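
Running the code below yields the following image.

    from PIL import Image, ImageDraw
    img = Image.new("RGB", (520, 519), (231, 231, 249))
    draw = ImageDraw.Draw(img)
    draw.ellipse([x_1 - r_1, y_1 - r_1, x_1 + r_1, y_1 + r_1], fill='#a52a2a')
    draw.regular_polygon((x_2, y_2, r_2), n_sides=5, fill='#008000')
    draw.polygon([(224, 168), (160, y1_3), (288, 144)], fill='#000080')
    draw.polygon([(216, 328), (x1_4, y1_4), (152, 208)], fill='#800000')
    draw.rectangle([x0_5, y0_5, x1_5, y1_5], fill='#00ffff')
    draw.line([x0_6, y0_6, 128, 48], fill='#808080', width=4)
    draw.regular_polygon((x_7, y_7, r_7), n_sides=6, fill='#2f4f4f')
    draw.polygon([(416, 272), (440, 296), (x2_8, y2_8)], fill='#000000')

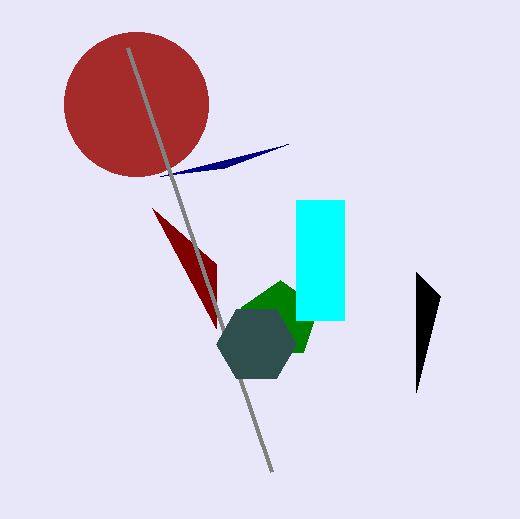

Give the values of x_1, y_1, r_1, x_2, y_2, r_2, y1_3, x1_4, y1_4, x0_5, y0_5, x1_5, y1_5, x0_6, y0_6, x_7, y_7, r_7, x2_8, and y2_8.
x_1 = 136, y_1 = 104, r_1 = 72, x_2 = 280, y_2 = 320, r_2 = 40, y1_3 = 176, x1_4 = 216, y1_4 = 264, x0_5 = 296, y0_5 = 200, x1_5 = 344, y1_5 = 320, x0_6 = 272, y0_6 = 472, x_7 = 256, y_7 = 344, r_7 = 40, x2_8 = 416, y2_8 = 392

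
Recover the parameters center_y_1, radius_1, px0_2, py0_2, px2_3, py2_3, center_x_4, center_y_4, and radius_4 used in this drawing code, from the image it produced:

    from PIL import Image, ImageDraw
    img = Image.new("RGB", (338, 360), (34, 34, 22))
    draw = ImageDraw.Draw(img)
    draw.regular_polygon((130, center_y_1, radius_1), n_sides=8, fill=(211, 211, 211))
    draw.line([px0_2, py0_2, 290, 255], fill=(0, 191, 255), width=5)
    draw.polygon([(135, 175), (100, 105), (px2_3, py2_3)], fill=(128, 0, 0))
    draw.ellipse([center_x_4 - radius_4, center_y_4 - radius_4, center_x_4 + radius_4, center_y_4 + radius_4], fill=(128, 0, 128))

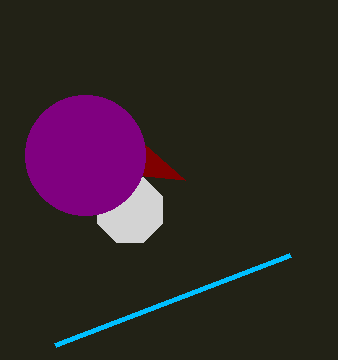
center_y_1 = 210; radius_1 = 35; px0_2 = 55; py0_2 = 345; px2_3 = 185; py2_3 = 180; center_x_4 = 85; center_y_4 = 155; radius_4 = 60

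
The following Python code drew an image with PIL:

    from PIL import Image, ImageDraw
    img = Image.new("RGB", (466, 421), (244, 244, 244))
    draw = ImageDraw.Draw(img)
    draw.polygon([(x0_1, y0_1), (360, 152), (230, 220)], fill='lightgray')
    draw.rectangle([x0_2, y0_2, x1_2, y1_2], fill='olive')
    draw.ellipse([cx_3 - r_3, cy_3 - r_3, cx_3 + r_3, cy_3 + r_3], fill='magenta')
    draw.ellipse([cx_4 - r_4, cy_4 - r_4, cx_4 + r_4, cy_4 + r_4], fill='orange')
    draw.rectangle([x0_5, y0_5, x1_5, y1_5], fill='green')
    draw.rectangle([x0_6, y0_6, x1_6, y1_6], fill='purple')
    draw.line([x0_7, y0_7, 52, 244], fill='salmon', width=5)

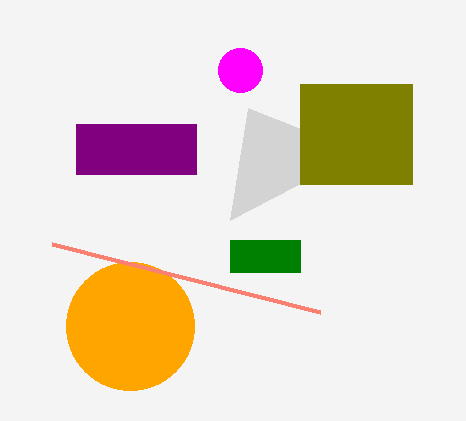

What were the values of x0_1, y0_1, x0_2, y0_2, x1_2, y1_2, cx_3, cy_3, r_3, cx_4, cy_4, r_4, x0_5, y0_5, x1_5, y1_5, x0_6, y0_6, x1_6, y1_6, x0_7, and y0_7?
x0_1 = 248; y0_1 = 108; x0_2 = 300; y0_2 = 84; x1_2 = 412; y1_2 = 184; cx_3 = 240; cy_3 = 70; r_3 = 22; cx_4 = 130; cy_4 = 326; r_4 = 64; x0_5 = 230; y0_5 = 240; x1_5 = 300; y1_5 = 272; x0_6 = 76; y0_6 = 124; x1_6 = 196; y1_6 = 174; x0_7 = 320; y0_7 = 312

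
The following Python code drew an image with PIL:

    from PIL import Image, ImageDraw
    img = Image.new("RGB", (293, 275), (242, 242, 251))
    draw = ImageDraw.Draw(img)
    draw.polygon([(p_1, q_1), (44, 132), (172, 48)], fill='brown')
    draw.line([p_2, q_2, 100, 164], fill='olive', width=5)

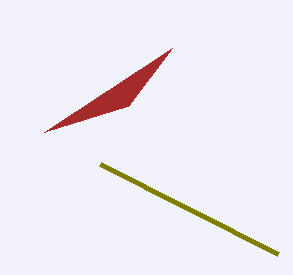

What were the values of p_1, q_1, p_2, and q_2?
p_1 = 128
q_1 = 106
p_2 = 278
q_2 = 254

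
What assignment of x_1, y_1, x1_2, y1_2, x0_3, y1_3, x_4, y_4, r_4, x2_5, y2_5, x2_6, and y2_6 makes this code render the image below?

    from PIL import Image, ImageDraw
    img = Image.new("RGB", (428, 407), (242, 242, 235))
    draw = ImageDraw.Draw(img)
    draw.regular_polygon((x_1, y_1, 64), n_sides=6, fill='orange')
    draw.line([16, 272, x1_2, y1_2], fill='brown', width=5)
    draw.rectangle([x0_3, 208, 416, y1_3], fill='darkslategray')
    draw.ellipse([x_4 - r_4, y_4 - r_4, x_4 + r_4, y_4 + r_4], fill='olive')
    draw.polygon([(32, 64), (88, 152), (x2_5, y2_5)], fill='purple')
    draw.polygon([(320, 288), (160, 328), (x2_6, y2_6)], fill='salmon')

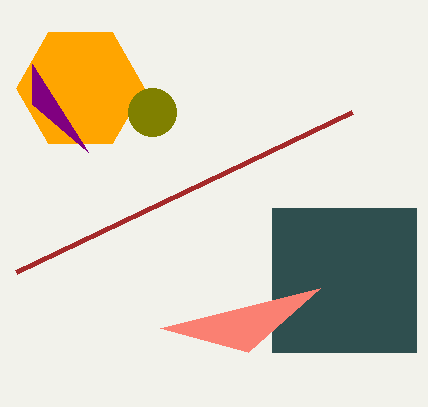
x_1 = 80
y_1 = 88
x1_2 = 352
y1_2 = 112
x0_3 = 272
y1_3 = 352
x_4 = 152
y_4 = 112
r_4 = 24
x2_5 = 32
y2_5 = 104
x2_6 = 248
y2_6 = 352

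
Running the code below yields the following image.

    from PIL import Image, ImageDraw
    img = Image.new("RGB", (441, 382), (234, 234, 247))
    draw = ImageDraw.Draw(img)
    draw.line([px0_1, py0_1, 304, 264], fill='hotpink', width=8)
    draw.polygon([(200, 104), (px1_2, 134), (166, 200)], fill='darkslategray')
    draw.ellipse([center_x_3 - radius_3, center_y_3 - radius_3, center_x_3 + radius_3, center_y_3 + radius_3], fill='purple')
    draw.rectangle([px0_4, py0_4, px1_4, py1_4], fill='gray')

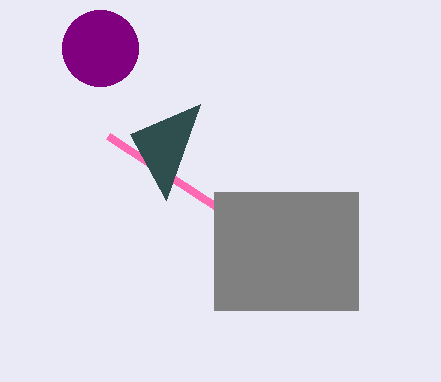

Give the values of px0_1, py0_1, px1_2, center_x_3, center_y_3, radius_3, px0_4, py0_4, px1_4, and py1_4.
px0_1 = 108, py0_1 = 136, px1_2 = 130, center_x_3 = 100, center_y_3 = 48, radius_3 = 38, px0_4 = 214, py0_4 = 192, px1_4 = 358, py1_4 = 310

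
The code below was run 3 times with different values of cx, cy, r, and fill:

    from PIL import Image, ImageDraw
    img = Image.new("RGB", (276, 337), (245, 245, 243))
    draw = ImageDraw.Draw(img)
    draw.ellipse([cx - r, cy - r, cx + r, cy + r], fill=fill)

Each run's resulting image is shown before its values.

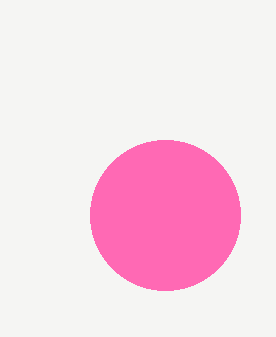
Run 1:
cx = 165; cy = 215; r = 75; fill = 'hotpink'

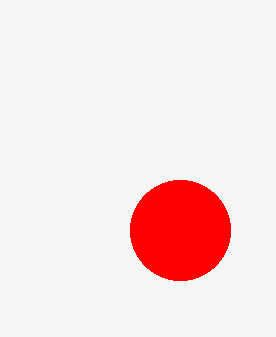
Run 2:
cx = 180; cy = 230; r = 50; fill = 'red'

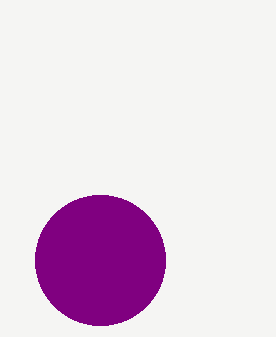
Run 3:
cx = 100, cy = 260, r = 65, fill = 'purple'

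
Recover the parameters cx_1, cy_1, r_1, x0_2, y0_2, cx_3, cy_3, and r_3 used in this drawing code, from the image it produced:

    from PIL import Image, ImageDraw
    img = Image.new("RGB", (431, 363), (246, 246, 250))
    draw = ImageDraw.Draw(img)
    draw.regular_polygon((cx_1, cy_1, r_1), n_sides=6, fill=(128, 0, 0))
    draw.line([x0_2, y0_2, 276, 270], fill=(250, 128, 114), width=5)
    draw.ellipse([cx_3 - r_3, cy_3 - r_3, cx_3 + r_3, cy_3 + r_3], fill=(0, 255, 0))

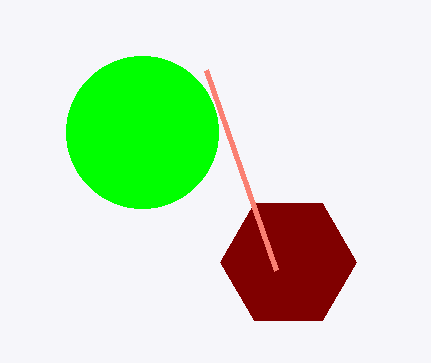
cx_1 = 288; cy_1 = 262; r_1 = 68; x0_2 = 206; y0_2 = 70; cx_3 = 142; cy_3 = 132; r_3 = 76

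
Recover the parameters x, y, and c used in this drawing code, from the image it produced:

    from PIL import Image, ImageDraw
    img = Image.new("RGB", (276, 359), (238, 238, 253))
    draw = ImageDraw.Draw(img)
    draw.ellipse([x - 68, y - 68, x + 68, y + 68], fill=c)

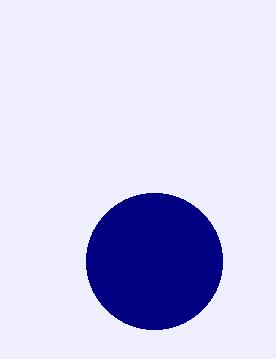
x = 154; y = 261; c = 'navy'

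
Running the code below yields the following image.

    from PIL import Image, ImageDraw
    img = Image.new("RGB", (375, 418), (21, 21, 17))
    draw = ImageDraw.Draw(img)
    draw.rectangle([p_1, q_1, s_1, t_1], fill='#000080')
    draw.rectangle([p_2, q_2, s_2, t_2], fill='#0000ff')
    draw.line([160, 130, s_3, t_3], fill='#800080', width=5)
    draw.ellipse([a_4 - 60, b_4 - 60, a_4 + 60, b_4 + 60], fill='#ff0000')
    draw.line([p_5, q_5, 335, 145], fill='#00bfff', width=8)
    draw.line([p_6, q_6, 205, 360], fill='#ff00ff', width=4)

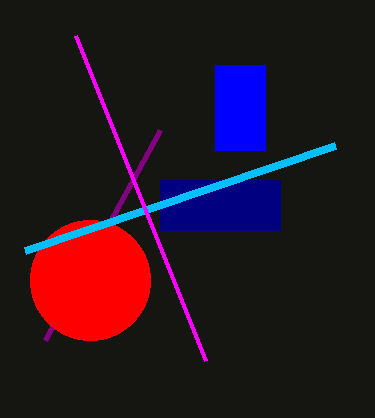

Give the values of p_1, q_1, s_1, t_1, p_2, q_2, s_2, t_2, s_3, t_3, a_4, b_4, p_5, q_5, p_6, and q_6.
p_1 = 160, q_1 = 180, s_1 = 280, t_1 = 230, p_2 = 215, q_2 = 65, s_2 = 265, t_2 = 150, s_3 = 45, t_3 = 340, a_4 = 90, b_4 = 280, p_5 = 25, q_5 = 250, p_6 = 75, q_6 = 35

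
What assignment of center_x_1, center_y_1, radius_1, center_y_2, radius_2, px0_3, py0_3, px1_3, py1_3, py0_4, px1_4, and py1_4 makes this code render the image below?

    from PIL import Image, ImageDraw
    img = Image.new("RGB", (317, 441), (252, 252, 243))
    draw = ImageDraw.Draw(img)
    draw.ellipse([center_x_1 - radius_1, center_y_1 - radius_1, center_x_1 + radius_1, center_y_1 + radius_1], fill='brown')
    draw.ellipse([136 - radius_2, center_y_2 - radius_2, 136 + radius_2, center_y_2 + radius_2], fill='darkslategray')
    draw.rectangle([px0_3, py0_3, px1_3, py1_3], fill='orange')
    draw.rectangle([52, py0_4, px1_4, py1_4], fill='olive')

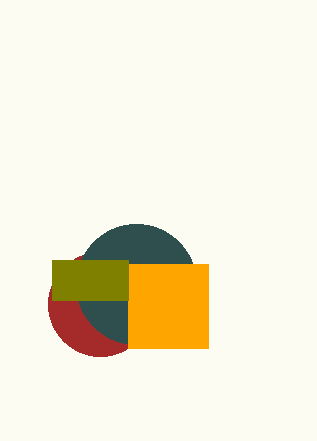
center_x_1 = 100; center_y_1 = 304; radius_1 = 52; center_y_2 = 284; radius_2 = 60; px0_3 = 128; py0_3 = 264; px1_3 = 208; py1_3 = 348; py0_4 = 260; px1_4 = 128; py1_4 = 300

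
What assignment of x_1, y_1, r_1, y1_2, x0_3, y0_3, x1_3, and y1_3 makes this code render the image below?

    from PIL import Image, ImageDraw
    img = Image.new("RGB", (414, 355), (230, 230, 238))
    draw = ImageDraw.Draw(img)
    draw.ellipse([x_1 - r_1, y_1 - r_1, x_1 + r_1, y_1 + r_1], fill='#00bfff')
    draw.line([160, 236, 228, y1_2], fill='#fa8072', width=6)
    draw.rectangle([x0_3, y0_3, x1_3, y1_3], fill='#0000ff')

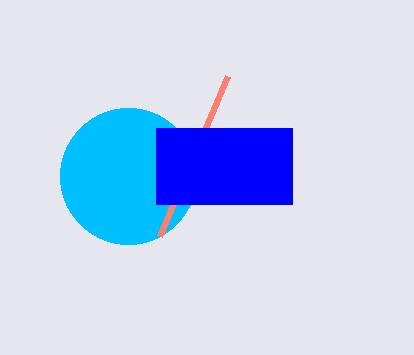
x_1 = 128; y_1 = 176; r_1 = 68; y1_2 = 76; x0_3 = 156; y0_3 = 128; x1_3 = 292; y1_3 = 204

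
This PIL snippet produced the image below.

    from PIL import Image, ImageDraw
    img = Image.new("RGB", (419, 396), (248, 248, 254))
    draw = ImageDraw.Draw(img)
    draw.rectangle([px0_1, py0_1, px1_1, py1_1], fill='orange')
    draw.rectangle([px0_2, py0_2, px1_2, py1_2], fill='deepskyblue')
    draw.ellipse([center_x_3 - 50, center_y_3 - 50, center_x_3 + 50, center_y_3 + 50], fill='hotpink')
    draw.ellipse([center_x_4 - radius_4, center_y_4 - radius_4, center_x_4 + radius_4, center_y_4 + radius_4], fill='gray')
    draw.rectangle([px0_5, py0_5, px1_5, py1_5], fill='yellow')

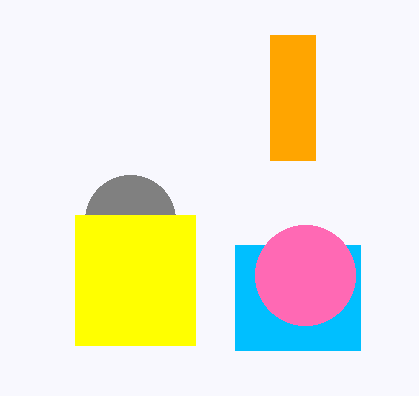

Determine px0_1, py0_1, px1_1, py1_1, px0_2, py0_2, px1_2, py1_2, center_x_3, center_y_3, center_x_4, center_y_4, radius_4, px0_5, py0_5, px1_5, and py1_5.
px0_1 = 270; py0_1 = 35; px1_1 = 315; py1_1 = 160; px0_2 = 235; py0_2 = 245; px1_2 = 360; py1_2 = 350; center_x_3 = 305; center_y_3 = 275; center_x_4 = 130; center_y_4 = 220; radius_4 = 45; px0_5 = 75; py0_5 = 215; px1_5 = 195; py1_5 = 345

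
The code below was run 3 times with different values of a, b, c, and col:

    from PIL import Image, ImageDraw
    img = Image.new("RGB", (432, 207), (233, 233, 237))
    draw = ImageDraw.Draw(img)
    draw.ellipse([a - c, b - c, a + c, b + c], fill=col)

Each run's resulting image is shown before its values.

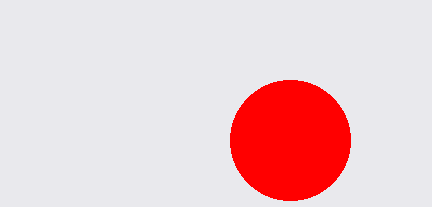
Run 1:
a = 290
b = 140
c = 60
col = 'red'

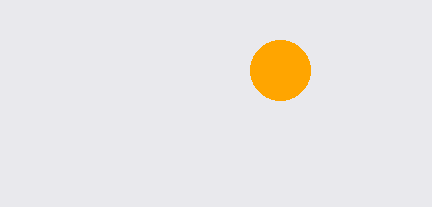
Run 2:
a = 280, b = 70, c = 30, col = 'orange'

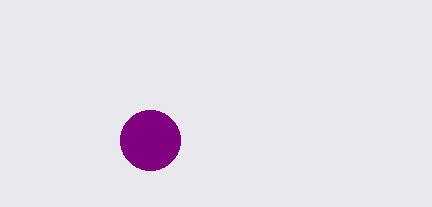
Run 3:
a = 150
b = 140
c = 30
col = 'purple'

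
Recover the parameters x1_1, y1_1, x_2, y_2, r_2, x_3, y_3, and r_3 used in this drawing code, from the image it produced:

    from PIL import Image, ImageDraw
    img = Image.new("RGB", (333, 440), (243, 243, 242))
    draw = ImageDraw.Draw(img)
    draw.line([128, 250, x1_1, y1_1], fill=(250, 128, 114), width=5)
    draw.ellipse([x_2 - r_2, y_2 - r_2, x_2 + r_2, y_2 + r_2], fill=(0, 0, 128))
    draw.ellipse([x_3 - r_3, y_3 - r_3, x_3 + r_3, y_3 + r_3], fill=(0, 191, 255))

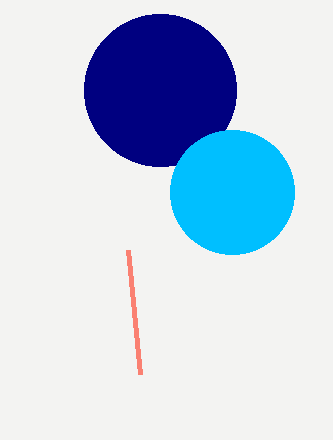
x1_1 = 140; y1_1 = 374; x_2 = 160; y_2 = 90; r_2 = 76; x_3 = 232; y_3 = 192; r_3 = 62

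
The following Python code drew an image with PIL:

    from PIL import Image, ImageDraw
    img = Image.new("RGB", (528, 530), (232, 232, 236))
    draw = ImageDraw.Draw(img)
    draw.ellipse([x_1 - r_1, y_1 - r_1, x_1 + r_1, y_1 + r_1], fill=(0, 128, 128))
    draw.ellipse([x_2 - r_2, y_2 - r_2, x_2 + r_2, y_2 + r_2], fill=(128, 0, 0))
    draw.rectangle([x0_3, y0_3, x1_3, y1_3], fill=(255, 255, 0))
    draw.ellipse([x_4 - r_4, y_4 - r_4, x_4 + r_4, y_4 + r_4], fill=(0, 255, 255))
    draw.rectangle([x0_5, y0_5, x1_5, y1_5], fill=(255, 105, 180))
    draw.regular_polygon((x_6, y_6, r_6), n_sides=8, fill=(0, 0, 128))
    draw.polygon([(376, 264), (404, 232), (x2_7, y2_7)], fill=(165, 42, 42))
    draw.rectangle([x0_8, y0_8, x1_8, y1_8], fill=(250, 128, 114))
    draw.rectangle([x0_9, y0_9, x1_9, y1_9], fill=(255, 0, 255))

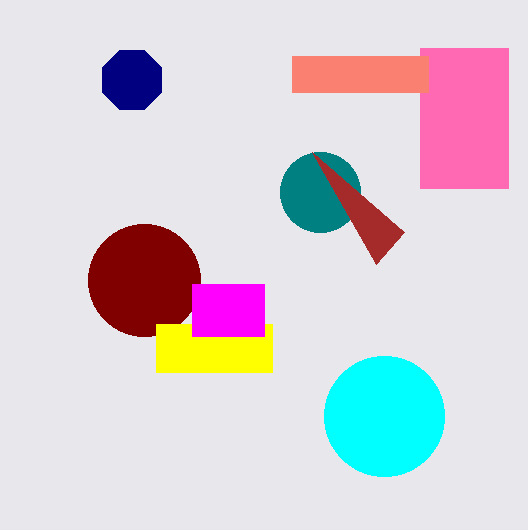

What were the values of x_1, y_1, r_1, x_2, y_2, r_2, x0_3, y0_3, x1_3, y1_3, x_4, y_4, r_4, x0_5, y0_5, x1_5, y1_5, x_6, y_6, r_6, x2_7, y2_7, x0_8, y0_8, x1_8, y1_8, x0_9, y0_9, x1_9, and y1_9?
x_1 = 320
y_1 = 192
r_1 = 40
x_2 = 144
y_2 = 280
r_2 = 56
x0_3 = 156
y0_3 = 324
x1_3 = 272
y1_3 = 372
x_4 = 384
y_4 = 416
r_4 = 60
x0_5 = 420
y0_5 = 48
x1_5 = 508
y1_5 = 188
x_6 = 132
y_6 = 80
r_6 = 32
x2_7 = 312
y2_7 = 152
x0_8 = 292
y0_8 = 56
x1_8 = 428
y1_8 = 92
x0_9 = 192
y0_9 = 284
x1_9 = 264
y1_9 = 336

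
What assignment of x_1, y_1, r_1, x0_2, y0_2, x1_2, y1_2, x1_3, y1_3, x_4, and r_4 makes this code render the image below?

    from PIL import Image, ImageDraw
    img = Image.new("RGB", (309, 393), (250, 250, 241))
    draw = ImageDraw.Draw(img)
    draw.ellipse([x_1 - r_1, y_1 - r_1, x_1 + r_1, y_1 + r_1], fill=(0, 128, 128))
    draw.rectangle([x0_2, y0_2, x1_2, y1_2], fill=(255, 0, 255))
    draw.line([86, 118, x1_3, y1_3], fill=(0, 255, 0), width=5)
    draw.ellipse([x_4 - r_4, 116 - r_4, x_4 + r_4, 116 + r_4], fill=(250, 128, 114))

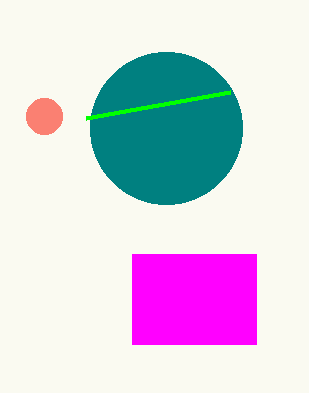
x_1 = 166; y_1 = 128; r_1 = 76; x0_2 = 132; y0_2 = 254; x1_2 = 256; y1_2 = 344; x1_3 = 230; y1_3 = 92; x_4 = 44; r_4 = 18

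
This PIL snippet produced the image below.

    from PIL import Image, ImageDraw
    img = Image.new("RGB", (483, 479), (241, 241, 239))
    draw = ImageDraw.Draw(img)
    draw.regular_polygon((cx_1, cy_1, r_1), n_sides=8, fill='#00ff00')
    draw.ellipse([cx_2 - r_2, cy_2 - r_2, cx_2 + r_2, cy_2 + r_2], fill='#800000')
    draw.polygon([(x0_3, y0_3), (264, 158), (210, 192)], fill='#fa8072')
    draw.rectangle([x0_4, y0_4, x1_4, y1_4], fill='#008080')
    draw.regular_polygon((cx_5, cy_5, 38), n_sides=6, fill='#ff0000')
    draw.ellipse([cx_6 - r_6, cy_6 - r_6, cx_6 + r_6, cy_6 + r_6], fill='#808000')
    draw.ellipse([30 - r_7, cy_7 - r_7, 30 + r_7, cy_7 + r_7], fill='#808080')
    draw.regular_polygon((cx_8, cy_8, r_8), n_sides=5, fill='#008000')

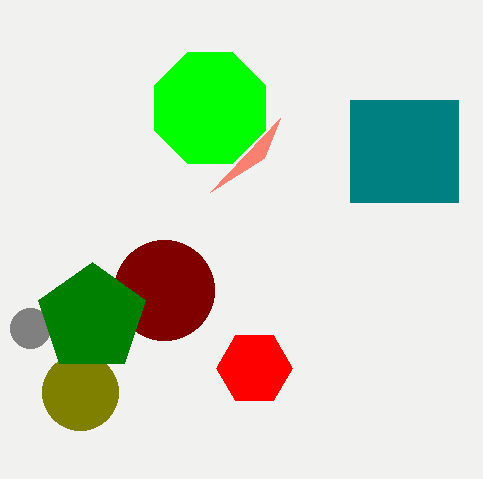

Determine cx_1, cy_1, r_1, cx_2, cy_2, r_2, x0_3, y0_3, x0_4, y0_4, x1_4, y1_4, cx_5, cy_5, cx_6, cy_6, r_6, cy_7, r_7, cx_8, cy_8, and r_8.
cx_1 = 210; cy_1 = 108; r_1 = 60; cx_2 = 164; cy_2 = 290; r_2 = 50; x0_3 = 280; y0_3 = 118; x0_4 = 350; y0_4 = 100; x1_4 = 458; y1_4 = 202; cx_5 = 254; cy_5 = 368; cx_6 = 80; cy_6 = 392; r_6 = 38; cy_7 = 328; r_7 = 20; cx_8 = 92; cy_8 = 318; r_8 = 56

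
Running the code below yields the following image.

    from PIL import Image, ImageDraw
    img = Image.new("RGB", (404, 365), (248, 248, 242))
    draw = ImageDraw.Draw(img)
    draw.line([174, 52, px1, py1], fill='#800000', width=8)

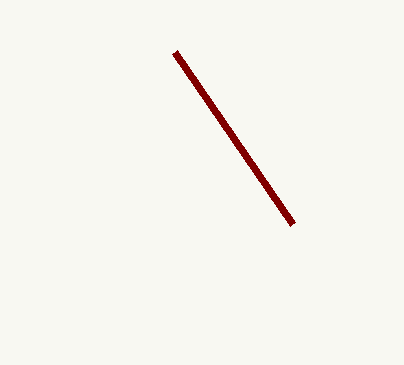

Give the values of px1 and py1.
px1 = 292, py1 = 224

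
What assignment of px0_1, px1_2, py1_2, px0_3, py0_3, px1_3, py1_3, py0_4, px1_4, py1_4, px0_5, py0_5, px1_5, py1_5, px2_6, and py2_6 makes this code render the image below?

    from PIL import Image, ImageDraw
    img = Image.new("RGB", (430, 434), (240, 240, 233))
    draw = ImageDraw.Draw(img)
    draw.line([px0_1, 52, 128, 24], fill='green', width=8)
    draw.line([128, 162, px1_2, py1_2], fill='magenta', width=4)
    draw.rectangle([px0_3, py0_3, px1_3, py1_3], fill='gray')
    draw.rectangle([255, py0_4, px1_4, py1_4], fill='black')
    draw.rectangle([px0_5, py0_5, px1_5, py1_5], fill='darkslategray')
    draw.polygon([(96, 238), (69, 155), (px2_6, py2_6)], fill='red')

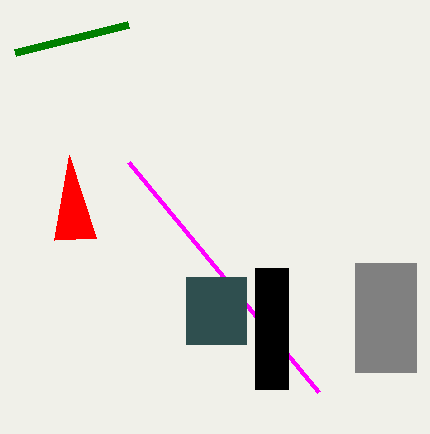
px0_1 = 15
px1_2 = 318
py1_2 = 392
px0_3 = 355
py0_3 = 263
px1_3 = 416
py1_3 = 372
py0_4 = 268
px1_4 = 288
py1_4 = 389
px0_5 = 186
py0_5 = 277
px1_5 = 246
py1_5 = 344
px2_6 = 54
py2_6 = 240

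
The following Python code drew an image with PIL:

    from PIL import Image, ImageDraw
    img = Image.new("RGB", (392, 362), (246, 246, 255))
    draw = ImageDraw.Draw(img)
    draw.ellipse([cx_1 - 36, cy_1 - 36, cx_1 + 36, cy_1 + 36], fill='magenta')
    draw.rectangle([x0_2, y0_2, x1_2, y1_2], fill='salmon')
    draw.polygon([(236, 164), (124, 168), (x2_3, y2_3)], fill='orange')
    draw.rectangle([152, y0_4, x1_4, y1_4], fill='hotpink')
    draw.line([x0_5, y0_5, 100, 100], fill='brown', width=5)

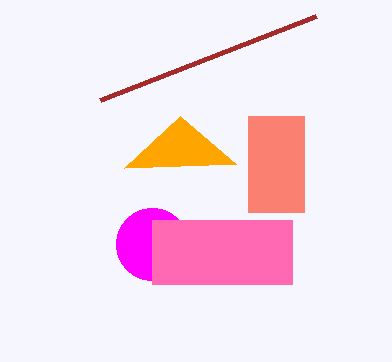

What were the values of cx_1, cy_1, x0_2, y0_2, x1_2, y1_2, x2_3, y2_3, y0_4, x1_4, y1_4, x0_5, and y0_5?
cx_1 = 152
cy_1 = 244
x0_2 = 248
y0_2 = 116
x1_2 = 304
y1_2 = 212
x2_3 = 180
y2_3 = 116
y0_4 = 220
x1_4 = 292
y1_4 = 284
x0_5 = 316
y0_5 = 16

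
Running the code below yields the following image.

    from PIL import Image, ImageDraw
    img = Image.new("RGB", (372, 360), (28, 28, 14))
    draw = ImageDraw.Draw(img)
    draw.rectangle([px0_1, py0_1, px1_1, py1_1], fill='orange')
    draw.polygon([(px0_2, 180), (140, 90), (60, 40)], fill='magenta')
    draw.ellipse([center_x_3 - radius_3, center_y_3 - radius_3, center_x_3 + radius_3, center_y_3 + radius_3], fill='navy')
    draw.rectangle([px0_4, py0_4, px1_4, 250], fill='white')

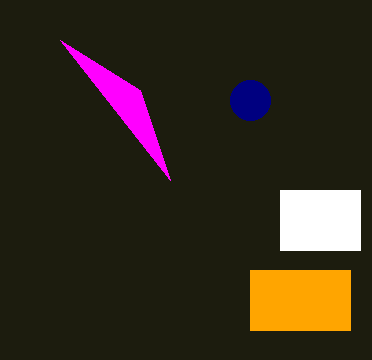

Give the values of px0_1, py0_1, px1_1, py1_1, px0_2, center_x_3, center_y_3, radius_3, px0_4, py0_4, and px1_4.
px0_1 = 250, py0_1 = 270, px1_1 = 350, py1_1 = 330, px0_2 = 170, center_x_3 = 250, center_y_3 = 100, radius_3 = 20, px0_4 = 280, py0_4 = 190, px1_4 = 360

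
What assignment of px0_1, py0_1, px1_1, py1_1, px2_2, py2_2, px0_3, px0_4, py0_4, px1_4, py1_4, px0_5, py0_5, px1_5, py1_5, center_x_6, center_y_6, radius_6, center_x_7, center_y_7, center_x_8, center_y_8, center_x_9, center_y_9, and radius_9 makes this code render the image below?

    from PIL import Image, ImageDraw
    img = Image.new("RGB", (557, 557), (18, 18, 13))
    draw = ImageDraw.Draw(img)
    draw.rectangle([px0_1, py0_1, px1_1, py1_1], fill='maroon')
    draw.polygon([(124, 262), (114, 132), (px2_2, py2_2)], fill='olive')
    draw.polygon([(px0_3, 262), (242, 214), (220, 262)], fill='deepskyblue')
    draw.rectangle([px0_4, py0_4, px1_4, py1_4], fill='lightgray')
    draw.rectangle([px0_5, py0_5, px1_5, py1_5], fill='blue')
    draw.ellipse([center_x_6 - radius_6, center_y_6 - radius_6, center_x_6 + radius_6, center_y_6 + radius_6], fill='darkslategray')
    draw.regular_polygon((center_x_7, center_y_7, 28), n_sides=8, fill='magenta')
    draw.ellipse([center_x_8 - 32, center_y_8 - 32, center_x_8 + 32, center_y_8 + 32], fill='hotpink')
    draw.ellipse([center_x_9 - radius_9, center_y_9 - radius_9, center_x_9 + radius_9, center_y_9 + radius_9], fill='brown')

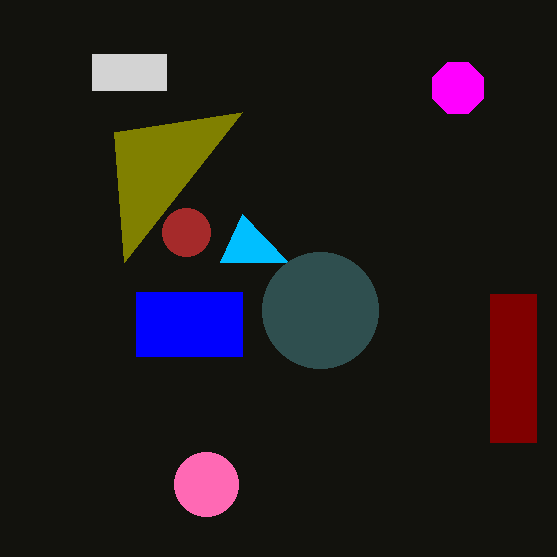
px0_1 = 490
py0_1 = 294
px1_1 = 536
py1_1 = 442
px2_2 = 242
py2_2 = 112
px0_3 = 288
px0_4 = 92
py0_4 = 54
px1_4 = 166
py1_4 = 90
px0_5 = 136
py0_5 = 292
px1_5 = 242
py1_5 = 356
center_x_6 = 320
center_y_6 = 310
radius_6 = 58
center_x_7 = 458
center_y_7 = 88
center_x_8 = 206
center_y_8 = 484
center_x_9 = 186
center_y_9 = 232
radius_9 = 24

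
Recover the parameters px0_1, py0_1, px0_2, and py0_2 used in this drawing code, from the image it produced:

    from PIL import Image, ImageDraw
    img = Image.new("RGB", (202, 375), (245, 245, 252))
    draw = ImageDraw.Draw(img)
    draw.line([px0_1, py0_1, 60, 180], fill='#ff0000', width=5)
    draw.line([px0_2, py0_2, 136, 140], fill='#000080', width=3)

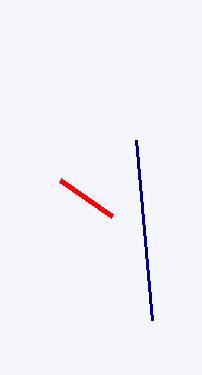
px0_1 = 112; py0_1 = 216; px0_2 = 152; py0_2 = 320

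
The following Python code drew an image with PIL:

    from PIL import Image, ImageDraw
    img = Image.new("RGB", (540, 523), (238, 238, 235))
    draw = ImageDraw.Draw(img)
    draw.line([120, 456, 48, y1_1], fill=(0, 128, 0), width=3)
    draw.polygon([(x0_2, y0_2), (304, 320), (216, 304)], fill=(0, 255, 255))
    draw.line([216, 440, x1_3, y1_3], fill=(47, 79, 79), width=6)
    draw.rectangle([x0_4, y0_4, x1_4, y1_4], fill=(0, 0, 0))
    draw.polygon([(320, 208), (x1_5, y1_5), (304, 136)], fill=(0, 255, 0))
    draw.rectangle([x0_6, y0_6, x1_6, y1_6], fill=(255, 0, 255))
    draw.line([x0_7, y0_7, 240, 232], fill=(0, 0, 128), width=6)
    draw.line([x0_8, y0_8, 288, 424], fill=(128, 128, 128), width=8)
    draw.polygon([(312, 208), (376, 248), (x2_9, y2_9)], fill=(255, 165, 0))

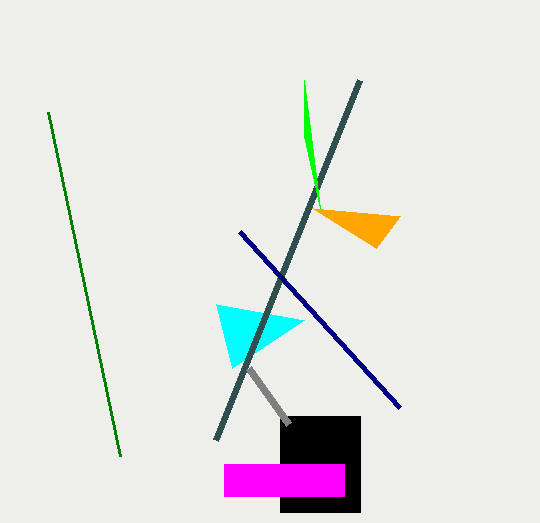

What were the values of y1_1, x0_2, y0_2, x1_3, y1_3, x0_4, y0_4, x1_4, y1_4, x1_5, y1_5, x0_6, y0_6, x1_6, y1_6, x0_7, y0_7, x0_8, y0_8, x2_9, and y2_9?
y1_1 = 112
x0_2 = 232
y0_2 = 368
x1_3 = 360
y1_3 = 80
x0_4 = 280
y0_4 = 416
x1_4 = 360
y1_4 = 512
x1_5 = 304
y1_5 = 80
x0_6 = 224
y0_6 = 464
x1_6 = 344
y1_6 = 496
x0_7 = 400
y0_7 = 408
x0_8 = 248
y0_8 = 368
x2_9 = 400
y2_9 = 216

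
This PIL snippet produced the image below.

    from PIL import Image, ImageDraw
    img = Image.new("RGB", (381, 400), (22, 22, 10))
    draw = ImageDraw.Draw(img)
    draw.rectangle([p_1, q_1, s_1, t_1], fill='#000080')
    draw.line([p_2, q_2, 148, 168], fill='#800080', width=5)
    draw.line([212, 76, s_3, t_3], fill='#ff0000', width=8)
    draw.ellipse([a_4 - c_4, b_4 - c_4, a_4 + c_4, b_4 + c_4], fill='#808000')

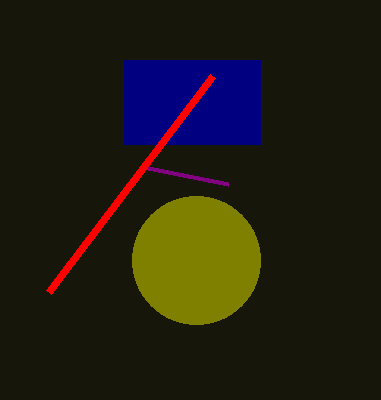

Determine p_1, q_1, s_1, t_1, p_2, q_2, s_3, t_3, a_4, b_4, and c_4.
p_1 = 124, q_1 = 60, s_1 = 260, t_1 = 144, p_2 = 228, q_2 = 184, s_3 = 48, t_3 = 292, a_4 = 196, b_4 = 260, c_4 = 64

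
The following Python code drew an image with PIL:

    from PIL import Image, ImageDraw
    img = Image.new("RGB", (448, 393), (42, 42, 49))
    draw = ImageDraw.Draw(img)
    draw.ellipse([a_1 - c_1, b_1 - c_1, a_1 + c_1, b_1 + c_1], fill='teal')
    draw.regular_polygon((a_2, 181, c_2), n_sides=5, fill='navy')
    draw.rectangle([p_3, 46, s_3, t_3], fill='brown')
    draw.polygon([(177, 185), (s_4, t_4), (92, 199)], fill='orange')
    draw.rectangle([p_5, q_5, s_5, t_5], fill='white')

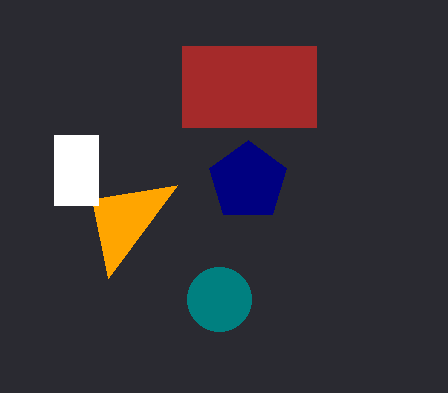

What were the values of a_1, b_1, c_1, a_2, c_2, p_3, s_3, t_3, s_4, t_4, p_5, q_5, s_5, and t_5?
a_1 = 219; b_1 = 299; c_1 = 32; a_2 = 248; c_2 = 41; p_3 = 182; s_3 = 316; t_3 = 127; s_4 = 108; t_4 = 278; p_5 = 54; q_5 = 135; s_5 = 98; t_5 = 205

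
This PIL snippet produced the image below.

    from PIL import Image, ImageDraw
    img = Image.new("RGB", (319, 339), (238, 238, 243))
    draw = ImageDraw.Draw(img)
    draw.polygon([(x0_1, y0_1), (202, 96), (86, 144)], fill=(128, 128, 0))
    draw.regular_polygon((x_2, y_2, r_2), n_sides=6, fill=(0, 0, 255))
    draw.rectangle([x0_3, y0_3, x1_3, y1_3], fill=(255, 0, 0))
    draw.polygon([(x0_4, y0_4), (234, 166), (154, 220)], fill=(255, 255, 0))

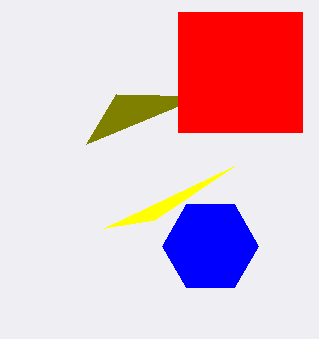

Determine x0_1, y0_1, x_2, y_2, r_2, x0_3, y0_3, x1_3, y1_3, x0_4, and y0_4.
x0_1 = 116
y0_1 = 94
x_2 = 210
y_2 = 246
r_2 = 48
x0_3 = 178
y0_3 = 12
x1_3 = 302
y1_3 = 132
x0_4 = 104
y0_4 = 228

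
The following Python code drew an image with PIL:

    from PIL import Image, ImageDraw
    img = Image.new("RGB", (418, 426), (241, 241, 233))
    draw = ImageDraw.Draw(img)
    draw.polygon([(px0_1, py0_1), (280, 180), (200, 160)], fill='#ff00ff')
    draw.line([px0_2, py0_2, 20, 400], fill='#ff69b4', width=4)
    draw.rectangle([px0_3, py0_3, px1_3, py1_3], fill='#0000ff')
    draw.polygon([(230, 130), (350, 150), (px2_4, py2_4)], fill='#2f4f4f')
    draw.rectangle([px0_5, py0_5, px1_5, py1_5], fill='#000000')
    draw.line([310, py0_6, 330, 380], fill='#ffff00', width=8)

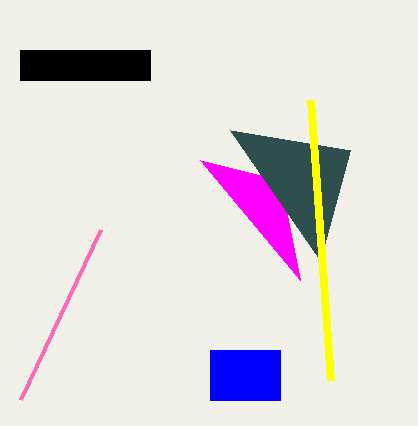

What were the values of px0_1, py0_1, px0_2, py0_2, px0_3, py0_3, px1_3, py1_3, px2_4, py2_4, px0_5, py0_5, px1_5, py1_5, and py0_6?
px0_1 = 300; py0_1 = 280; px0_2 = 100; py0_2 = 230; px0_3 = 210; py0_3 = 350; px1_3 = 280; py1_3 = 400; px2_4 = 320; py2_4 = 260; px0_5 = 20; py0_5 = 50; px1_5 = 150; py1_5 = 80; py0_6 = 100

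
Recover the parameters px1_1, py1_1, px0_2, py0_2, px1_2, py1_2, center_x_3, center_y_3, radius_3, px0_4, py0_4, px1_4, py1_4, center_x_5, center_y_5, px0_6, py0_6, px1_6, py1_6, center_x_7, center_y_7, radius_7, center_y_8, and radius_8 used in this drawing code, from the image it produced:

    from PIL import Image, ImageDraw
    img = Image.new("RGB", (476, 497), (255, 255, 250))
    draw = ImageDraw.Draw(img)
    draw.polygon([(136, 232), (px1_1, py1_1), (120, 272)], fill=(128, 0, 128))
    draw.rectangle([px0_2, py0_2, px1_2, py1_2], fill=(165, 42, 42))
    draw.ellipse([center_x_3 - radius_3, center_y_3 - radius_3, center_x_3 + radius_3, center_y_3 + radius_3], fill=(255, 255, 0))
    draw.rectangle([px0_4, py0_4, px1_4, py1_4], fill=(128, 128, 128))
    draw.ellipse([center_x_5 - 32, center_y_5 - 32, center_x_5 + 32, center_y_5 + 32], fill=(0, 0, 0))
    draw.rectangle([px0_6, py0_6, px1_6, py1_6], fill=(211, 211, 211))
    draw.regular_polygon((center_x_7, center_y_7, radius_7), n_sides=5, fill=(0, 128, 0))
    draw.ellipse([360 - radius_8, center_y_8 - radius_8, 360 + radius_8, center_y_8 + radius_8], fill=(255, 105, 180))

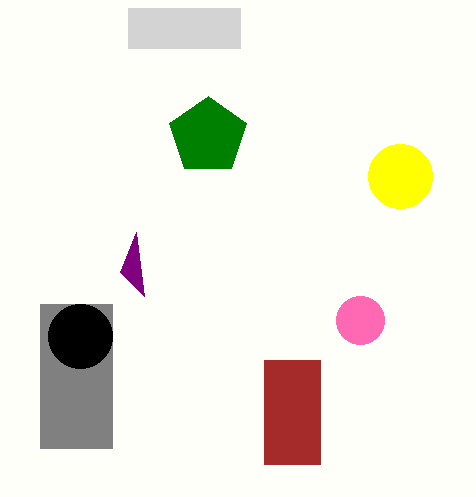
px1_1 = 144; py1_1 = 296; px0_2 = 264; py0_2 = 360; px1_2 = 320; py1_2 = 464; center_x_3 = 400; center_y_3 = 176; radius_3 = 32; px0_4 = 40; py0_4 = 304; px1_4 = 112; py1_4 = 448; center_x_5 = 80; center_y_5 = 336; px0_6 = 128; py0_6 = 8; px1_6 = 240; py1_6 = 48; center_x_7 = 208; center_y_7 = 136; radius_7 = 40; center_y_8 = 320; radius_8 = 24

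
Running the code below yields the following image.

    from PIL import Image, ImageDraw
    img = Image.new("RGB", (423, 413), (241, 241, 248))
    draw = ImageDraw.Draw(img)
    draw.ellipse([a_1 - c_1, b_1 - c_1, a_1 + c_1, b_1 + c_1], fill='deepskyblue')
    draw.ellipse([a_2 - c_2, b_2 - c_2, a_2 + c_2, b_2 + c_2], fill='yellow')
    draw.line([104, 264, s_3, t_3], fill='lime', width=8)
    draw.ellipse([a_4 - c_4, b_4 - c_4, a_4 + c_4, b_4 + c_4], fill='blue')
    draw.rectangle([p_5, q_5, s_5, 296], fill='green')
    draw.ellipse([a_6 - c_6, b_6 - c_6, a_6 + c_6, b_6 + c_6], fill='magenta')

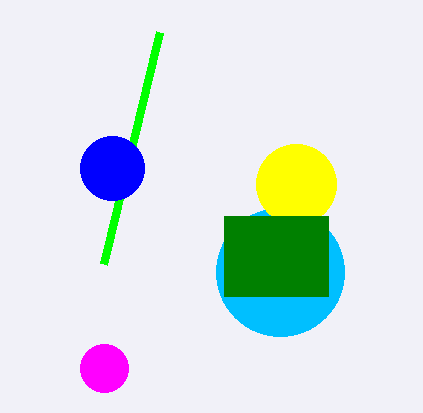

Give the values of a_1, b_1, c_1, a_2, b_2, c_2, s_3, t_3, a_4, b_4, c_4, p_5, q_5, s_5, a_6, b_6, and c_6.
a_1 = 280; b_1 = 272; c_1 = 64; a_2 = 296; b_2 = 184; c_2 = 40; s_3 = 160; t_3 = 32; a_4 = 112; b_4 = 168; c_4 = 32; p_5 = 224; q_5 = 216; s_5 = 328; a_6 = 104; b_6 = 368; c_6 = 24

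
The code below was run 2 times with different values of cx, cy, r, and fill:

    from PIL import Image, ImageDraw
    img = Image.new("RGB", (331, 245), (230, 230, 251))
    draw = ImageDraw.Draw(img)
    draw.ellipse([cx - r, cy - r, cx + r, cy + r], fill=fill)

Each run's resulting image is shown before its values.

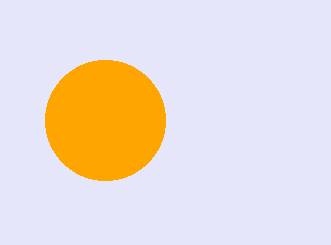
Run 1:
cx = 105
cy = 120
r = 60
fill = 'orange'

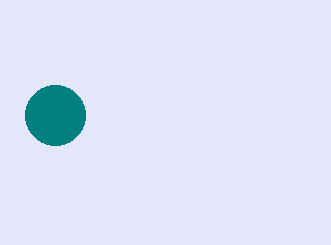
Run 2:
cx = 55, cy = 115, r = 30, fill = 'teal'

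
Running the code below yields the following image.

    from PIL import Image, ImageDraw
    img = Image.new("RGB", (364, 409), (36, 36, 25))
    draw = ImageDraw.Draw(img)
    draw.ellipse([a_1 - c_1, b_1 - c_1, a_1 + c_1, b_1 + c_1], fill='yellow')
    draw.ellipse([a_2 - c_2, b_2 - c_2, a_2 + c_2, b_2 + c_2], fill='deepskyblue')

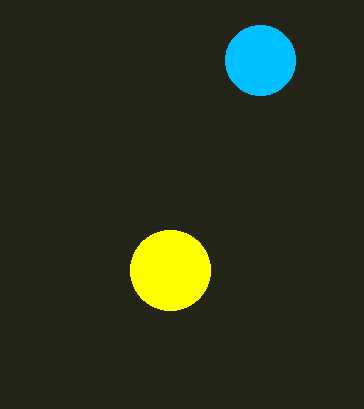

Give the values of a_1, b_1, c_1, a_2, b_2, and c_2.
a_1 = 170; b_1 = 270; c_1 = 40; a_2 = 260; b_2 = 60; c_2 = 35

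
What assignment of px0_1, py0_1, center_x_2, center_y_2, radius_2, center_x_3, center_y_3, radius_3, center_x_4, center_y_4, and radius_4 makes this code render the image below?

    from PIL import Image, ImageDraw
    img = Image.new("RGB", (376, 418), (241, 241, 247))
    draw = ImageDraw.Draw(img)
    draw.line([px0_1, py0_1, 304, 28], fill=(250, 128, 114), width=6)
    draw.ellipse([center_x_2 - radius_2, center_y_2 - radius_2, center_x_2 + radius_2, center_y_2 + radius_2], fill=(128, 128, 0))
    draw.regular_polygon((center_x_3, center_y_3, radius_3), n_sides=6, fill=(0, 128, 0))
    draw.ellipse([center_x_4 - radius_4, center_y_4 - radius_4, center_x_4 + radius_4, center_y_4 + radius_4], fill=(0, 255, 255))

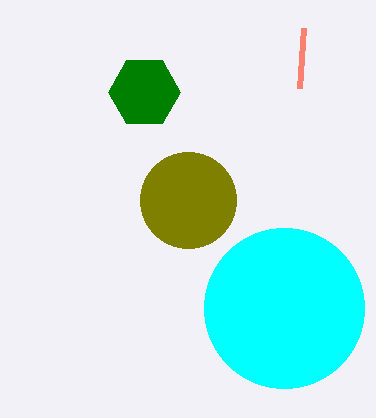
px0_1 = 300, py0_1 = 88, center_x_2 = 188, center_y_2 = 200, radius_2 = 48, center_x_3 = 144, center_y_3 = 92, radius_3 = 36, center_x_4 = 284, center_y_4 = 308, radius_4 = 80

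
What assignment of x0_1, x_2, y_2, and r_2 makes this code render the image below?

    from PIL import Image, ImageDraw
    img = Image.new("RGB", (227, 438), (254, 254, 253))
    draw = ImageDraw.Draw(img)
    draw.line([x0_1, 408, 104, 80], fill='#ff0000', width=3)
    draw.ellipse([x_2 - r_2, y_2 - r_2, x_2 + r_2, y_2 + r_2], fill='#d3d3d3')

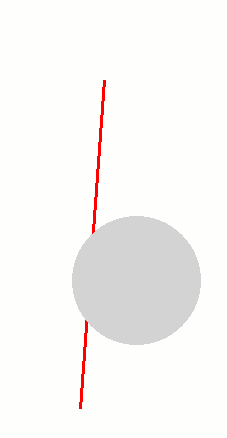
x0_1 = 80
x_2 = 136
y_2 = 280
r_2 = 64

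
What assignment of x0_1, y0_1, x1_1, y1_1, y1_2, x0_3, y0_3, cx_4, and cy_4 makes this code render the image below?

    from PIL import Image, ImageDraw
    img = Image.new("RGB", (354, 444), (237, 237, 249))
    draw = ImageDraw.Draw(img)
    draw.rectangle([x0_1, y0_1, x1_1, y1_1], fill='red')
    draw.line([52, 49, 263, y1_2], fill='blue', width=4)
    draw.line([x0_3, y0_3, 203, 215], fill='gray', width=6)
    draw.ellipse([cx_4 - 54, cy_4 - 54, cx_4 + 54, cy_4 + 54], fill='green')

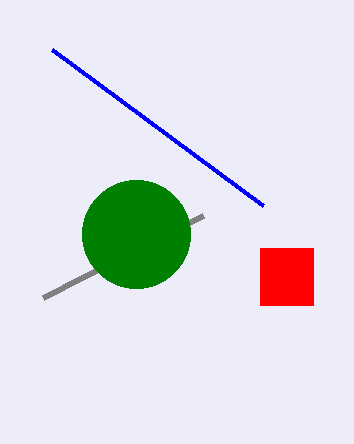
x0_1 = 260; y0_1 = 248; x1_1 = 313; y1_1 = 305; y1_2 = 205; x0_3 = 43; y0_3 = 297; cx_4 = 136; cy_4 = 234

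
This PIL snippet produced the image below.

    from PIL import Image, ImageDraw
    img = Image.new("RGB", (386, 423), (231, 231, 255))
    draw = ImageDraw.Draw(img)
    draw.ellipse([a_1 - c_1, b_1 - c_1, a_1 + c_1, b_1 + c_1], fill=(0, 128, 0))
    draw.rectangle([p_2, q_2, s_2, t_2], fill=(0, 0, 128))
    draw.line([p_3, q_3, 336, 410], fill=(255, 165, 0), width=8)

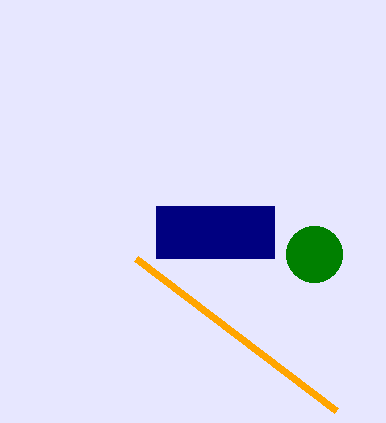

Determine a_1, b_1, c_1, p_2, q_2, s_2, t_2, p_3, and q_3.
a_1 = 314, b_1 = 254, c_1 = 28, p_2 = 156, q_2 = 206, s_2 = 274, t_2 = 258, p_3 = 136, q_3 = 258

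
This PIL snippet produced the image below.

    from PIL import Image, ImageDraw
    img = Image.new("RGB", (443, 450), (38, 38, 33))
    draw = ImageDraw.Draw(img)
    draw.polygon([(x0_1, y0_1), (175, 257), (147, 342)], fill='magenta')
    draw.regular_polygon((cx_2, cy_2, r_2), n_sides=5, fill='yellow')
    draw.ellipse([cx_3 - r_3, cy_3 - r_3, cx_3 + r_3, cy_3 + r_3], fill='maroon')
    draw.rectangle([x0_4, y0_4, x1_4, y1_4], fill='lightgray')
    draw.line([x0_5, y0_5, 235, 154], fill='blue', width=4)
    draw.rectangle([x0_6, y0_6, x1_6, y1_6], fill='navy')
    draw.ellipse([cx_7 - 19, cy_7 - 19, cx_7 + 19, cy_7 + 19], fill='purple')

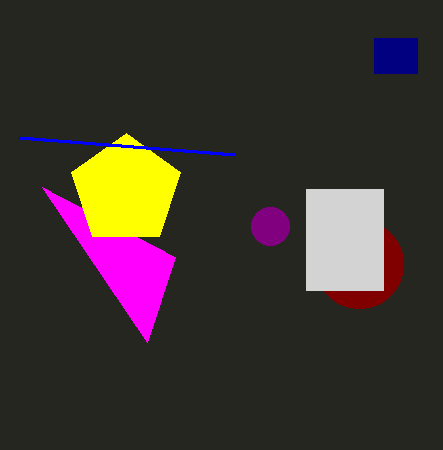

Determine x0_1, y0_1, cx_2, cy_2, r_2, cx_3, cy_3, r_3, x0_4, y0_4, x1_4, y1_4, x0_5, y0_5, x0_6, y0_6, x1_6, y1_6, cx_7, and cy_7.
x0_1 = 42; y0_1 = 187; cx_2 = 126; cy_2 = 190; r_2 = 57; cx_3 = 359; cy_3 = 264; r_3 = 44; x0_4 = 306; y0_4 = 189; x1_4 = 383; y1_4 = 290; x0_5 = 19; y0_5 = 137; x0_6 = 374; y0_6 = 38; x1_6 = 417; y1_6 = 73; cx_7 = 270; cy_7 = 226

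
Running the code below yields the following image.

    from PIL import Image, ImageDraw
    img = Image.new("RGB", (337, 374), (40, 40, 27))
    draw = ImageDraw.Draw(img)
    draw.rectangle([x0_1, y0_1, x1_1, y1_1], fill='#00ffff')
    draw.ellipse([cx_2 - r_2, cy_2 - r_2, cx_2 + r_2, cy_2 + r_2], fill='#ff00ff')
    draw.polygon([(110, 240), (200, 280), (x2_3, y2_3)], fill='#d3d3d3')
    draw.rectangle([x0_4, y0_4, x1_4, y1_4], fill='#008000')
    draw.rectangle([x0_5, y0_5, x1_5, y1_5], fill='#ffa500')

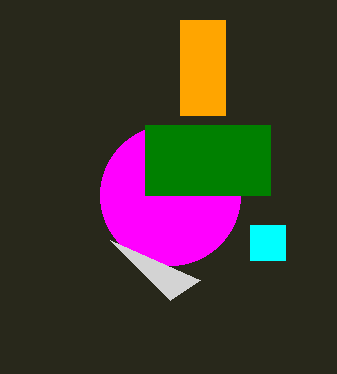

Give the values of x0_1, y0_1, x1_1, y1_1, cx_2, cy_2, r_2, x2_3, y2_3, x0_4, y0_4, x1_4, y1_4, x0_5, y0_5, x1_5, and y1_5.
x0_1 = 250
y0_1 = 225
x1_1 = 285
y1_1 = 260
cx_2 = 170
cy_2 = 195
r_2 = 70
x2_3 = 170
y2_3 = 300
x0_4 = 145
y0_4 = 125
x1_4 = 270
y1_4 = 195
x0_5 = 180
y0_5 = 20
x1_5 = 225
y1_5 = 115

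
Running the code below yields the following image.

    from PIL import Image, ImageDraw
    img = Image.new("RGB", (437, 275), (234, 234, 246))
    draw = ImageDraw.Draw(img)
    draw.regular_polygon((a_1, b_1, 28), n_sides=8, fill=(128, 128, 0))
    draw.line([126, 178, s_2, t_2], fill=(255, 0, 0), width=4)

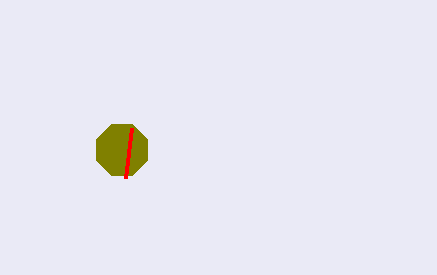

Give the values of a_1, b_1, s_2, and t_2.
a_1 = 122
b_1 = 150
s_2 = 132
t_2 = 128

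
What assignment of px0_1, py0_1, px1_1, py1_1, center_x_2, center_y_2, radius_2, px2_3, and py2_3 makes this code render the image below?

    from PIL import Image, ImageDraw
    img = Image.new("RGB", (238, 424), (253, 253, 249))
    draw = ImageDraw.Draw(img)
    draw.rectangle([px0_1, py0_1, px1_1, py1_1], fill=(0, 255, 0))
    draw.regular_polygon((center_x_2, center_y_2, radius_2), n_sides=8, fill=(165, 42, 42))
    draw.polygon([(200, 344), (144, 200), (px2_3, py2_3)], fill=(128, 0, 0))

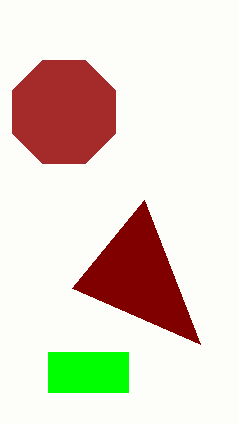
px0_1 = 48
py0_1 = 352
px1_1 = 128
py1_1 = 392
center_x_2 = 64
center_y_2 = 112
radius_2 = 56
px2_3 = 72
py2_3 = 288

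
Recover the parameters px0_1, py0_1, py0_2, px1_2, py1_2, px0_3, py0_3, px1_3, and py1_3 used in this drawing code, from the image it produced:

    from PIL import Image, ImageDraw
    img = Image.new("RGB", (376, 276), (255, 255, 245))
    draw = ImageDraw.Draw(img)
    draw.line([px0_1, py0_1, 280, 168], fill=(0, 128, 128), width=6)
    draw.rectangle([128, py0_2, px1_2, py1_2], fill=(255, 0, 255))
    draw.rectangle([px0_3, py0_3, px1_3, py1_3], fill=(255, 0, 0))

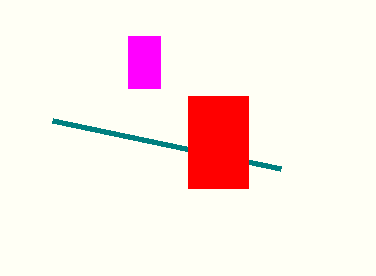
px0_1 = 52; py0_1 = 120; py0_2 = 36; px1_2 = 160; py1_2 = 88; px0_3 = 188; py0_3 = 96; px1_3 = 248; py1_3 = 188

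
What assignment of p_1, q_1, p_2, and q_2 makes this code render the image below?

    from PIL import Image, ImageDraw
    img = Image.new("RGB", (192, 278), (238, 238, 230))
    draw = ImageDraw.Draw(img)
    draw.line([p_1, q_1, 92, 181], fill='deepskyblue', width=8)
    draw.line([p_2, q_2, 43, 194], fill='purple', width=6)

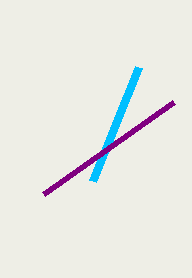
p_1 = 138; q_1 = 67; p_2 = 173; q_2 = 102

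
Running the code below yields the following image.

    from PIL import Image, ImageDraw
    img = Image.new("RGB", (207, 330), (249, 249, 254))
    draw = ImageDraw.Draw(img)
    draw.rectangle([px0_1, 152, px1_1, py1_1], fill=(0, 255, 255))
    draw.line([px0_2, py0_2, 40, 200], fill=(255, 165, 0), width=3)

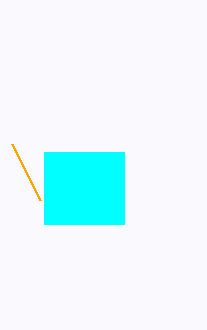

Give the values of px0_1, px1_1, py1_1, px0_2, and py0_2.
px0_1 = 44; px1_1 = 124; py1_1 = 224; px0_2 = 12; py0_2 = 144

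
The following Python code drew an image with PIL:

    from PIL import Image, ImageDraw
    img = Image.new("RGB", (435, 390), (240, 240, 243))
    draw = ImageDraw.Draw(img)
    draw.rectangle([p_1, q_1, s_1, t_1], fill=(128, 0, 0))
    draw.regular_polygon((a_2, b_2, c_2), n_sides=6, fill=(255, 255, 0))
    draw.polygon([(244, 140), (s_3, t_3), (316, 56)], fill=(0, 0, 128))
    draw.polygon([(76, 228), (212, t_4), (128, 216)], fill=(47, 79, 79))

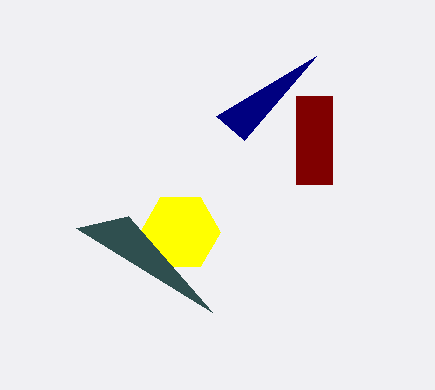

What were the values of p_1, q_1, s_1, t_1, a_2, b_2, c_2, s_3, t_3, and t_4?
p_1 = 296; q_1 = 96; s_1 = 332; t_1 = 184; a_2 = 180; b_2 = 232; c_2 = 40; s_3 = 216; t_3 = 116; t_4 = 312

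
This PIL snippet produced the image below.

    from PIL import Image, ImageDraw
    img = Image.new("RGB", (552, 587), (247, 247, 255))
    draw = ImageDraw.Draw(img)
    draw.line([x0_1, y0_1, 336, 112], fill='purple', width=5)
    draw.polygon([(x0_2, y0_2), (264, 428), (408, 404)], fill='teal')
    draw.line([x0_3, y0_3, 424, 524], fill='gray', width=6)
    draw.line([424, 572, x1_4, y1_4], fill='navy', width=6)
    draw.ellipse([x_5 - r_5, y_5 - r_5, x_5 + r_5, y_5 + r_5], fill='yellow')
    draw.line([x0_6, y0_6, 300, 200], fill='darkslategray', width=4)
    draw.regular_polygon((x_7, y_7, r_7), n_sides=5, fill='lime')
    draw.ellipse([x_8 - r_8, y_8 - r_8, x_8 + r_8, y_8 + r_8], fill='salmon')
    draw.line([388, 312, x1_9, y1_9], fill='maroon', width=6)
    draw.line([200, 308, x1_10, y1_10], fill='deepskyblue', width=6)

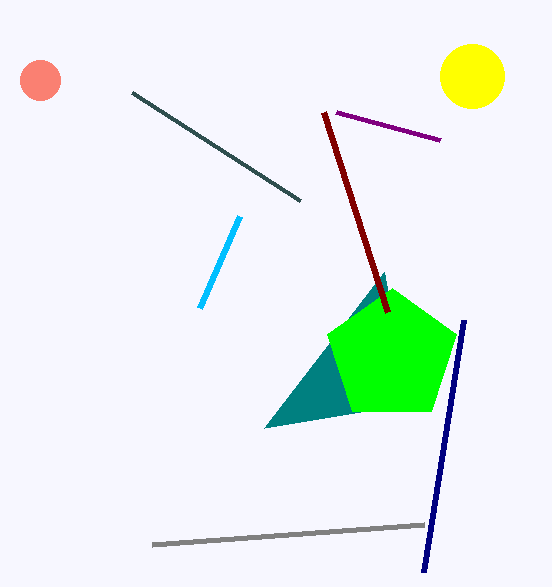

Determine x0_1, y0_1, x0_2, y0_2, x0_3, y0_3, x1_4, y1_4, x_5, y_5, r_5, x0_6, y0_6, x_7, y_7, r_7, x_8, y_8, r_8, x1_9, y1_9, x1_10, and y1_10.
x0_1 = 440, y0_1 = 140, x0_2 = 384, y0_2 = 272, x0_3 = 152, y0_3 = 544, x1_4 = 464, y1_4 = 320, x_5 = 472, y_5 = 76, r_5 = 32, x0_6 = 132, y0_6 = 92, x_7 = 392, y_7 = 356, r_7 = 68, x_8 = 40, y_8 = 80, r_8 = 20, x1_9 = 324, y1_9 = 112, x1_10 = 240, y1_10 = 216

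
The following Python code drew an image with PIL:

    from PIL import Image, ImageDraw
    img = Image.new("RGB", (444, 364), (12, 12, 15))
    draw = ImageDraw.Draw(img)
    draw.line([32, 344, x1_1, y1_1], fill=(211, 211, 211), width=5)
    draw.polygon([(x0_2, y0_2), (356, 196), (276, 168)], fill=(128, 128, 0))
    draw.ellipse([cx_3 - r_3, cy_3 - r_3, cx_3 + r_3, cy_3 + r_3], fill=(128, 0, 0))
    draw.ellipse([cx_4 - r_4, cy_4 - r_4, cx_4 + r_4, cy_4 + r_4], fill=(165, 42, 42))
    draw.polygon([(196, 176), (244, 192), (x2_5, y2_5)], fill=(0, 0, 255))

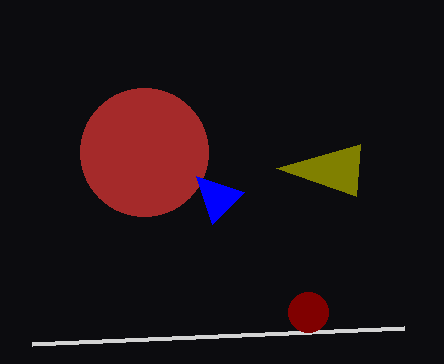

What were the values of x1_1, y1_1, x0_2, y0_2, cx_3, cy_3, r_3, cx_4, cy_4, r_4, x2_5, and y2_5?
x1_1 = 404, y1_1 = 328, x0_2 = 360, y0_2 = 144, cx_3 = 308, cy_3 = 312, r_3 = 20, cx_4 = 144, cy_4 = 152, r_4 = 64, x2_5 = 212, y2_5 = 224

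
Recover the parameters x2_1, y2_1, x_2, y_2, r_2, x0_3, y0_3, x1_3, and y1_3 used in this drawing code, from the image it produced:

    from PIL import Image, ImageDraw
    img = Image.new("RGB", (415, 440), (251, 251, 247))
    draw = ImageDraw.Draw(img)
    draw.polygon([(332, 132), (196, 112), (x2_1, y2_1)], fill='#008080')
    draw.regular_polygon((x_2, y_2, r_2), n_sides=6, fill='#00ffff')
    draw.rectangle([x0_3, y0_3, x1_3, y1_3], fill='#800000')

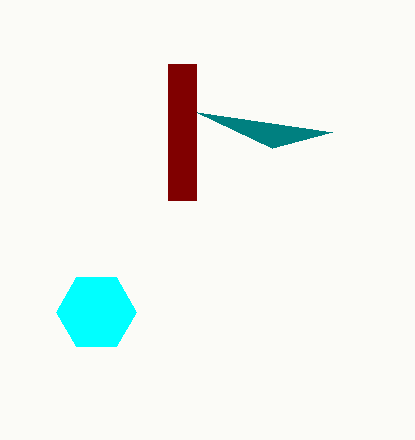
x2_1 = 272; y2_1 = 148; x_2 = 96; y_2 = 312; r_2 = 40; x0_3 = 168; y0_3 = 64; x1_3 = 196; y1_3 = 200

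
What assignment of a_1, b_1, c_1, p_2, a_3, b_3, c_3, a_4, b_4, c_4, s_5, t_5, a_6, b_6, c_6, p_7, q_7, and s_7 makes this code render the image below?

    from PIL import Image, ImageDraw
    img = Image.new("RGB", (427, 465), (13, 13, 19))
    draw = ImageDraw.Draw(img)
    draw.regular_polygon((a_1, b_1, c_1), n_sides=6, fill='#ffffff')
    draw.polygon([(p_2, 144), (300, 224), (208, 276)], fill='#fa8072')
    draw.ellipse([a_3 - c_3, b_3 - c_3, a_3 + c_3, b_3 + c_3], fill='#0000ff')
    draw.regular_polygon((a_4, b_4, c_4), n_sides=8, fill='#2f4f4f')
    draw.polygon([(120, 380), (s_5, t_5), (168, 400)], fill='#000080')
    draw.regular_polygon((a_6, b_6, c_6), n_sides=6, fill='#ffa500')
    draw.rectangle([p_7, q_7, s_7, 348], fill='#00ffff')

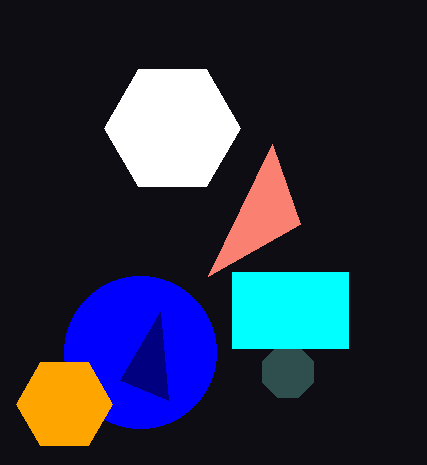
a_1 = 172, b_1 = 128, c_1 = 68, p_2 = 272, a_3 = 140, b_3 = 352, c_3 = 76, a_4 = 288, b_4 = 372, c_4 = 28, s_5 = 160, t_5 = 312, a_6 = 64, b_6 = 404, c_6 = 48, p_7 = 232, q_7 = 272, s_7 = 348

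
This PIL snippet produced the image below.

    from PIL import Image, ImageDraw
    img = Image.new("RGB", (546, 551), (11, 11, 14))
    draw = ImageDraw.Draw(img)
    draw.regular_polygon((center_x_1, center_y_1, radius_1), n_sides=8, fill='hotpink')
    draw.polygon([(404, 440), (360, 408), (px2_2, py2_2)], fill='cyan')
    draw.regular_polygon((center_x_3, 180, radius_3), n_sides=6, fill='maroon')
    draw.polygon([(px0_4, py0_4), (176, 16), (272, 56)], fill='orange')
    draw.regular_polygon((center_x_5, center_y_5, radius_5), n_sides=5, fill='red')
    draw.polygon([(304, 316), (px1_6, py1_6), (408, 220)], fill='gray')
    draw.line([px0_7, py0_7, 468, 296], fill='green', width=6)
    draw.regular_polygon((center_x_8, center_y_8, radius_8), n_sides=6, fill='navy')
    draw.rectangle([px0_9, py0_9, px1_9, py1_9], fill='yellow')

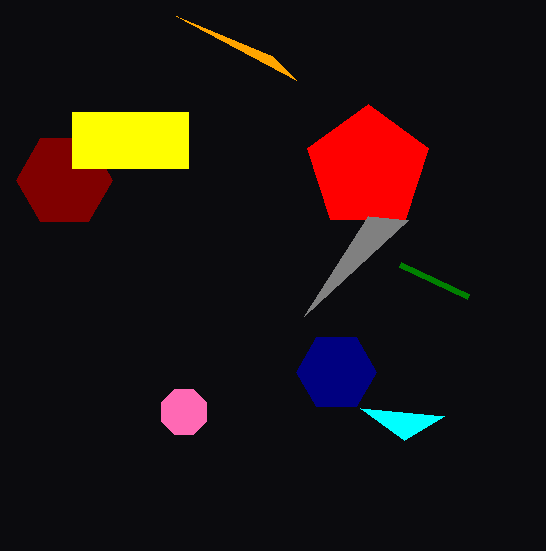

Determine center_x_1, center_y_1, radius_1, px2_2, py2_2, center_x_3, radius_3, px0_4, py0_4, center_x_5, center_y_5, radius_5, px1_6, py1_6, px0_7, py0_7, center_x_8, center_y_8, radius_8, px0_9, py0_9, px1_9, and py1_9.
center_x_1 = 184
center_y_1 = 412
radius_1 = 24
px2_2 = 444
py2_2 = 416
center_x_3 = 64
radius_3 = 48
px0_4 = 296
py0_4 = 80
center_x_5 = 368
center_y_5 = 168
radius_5 = 64
px1_6 = 368
py1_6 = 216
px0_7 = 400
py0_7 = 264
center_x_8 = 336
center_y_8 = 372
radius_8 = 40
px0_9 = 72
py0_9 = 112
px1_9 = 188
py1_9 = 168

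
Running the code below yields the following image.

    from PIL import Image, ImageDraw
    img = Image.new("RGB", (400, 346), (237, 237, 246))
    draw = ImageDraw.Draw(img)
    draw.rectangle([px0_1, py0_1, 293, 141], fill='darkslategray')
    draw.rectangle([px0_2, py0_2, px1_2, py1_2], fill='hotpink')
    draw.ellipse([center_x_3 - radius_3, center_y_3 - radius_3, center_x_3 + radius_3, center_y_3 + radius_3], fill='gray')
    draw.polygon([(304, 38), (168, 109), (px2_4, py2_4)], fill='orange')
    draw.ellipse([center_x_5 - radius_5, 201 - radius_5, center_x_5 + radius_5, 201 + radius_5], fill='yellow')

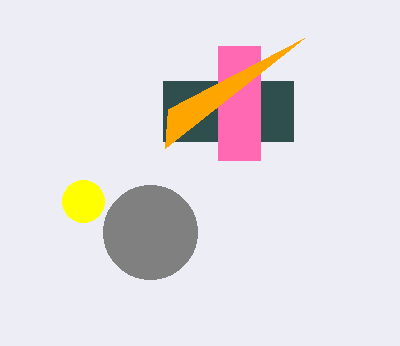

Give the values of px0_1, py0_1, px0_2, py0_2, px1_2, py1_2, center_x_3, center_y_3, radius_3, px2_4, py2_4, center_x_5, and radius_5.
px0_1 = 163, py0_1 = 81, px0_2 = 218, py0_2 = 46, px1_2 = 260, py1_2 = 160, center_x_3 = 150, center_y_3 = 232, radius_3 = 47, px2_4 = 165, py2_4 = 148, center_x_5 = 83, radius_5 = 21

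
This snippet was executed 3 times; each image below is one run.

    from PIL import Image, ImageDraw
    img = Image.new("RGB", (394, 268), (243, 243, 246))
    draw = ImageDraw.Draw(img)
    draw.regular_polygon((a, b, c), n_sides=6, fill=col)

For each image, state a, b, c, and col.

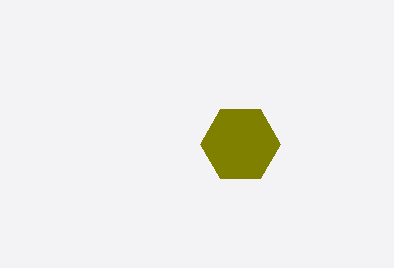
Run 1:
a = 240, b = 144, c = 40, col = 'olive'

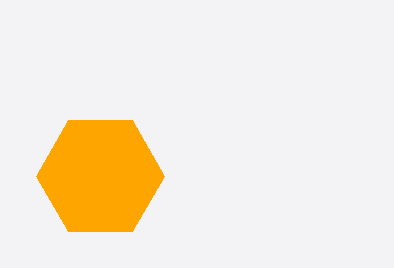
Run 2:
a = 100
b = 176
c = 64
col = 'orange'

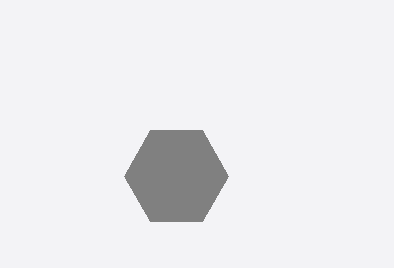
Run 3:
a = 176, b = 176, c = 52, col = 'gray'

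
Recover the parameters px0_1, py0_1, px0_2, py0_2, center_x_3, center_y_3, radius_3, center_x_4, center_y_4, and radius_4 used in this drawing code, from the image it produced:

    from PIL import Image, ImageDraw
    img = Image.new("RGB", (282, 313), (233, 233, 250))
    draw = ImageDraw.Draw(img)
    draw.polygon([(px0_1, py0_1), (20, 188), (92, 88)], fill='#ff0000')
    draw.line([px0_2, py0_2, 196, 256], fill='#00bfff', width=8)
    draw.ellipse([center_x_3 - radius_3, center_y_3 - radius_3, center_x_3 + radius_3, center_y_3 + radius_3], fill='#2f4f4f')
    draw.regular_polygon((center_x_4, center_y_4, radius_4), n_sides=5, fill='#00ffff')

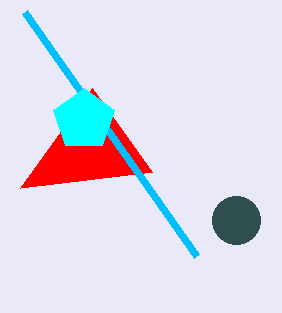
px0_1 = 152
py0_1 = 172
px0_2 = 24
py0_2 = 12
center_x_3 = 236
center_y_3 = 220
radius_3 = 24
center_x_4 = 84
center_y_4 = 120
radius_4 = 32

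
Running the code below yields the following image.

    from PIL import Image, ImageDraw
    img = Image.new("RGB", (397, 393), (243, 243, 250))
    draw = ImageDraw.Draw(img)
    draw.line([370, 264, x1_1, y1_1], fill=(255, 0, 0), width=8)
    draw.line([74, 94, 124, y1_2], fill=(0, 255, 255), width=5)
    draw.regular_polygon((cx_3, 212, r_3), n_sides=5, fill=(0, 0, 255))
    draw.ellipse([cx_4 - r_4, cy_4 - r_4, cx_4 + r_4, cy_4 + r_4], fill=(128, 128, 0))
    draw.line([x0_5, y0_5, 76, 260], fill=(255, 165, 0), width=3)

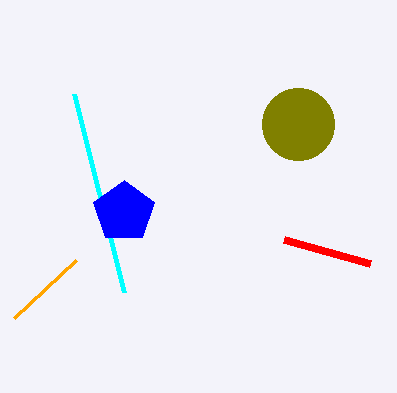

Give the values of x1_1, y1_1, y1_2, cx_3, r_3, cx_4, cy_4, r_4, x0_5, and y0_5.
x1_1 = 284; y1_1 = 240; y1_2 = 292; cx_3 = 124; r_3 = 32; cx_4 = 298; cy_4 = 124; r_4 = 36; x0_5 = 14; y0_5 = 318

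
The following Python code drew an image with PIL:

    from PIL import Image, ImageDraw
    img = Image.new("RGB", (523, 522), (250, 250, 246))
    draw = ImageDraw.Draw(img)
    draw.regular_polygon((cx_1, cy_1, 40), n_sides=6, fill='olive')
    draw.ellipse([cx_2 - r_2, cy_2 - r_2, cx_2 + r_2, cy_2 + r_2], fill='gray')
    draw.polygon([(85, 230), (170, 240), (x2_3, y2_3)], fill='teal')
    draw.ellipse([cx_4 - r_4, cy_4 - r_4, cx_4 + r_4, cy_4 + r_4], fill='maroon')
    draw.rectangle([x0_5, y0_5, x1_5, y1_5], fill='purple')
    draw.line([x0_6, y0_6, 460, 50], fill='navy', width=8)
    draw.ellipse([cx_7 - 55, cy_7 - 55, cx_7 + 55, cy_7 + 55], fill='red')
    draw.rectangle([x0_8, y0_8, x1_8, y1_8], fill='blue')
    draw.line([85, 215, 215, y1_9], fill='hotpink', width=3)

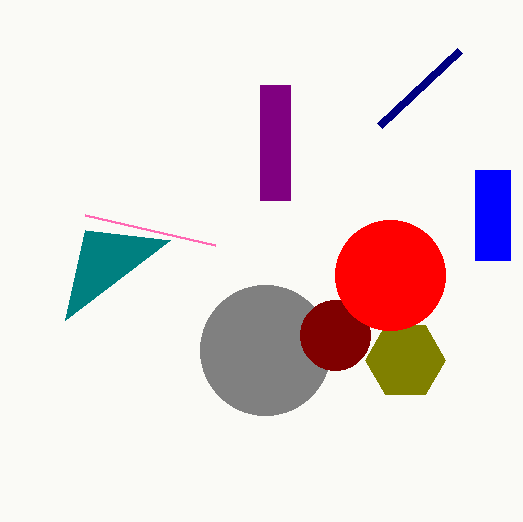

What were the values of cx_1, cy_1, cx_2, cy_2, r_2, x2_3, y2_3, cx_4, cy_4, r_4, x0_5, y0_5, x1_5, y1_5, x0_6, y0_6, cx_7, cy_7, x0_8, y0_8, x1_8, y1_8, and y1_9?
cx_1 = 405
cy_1 = 360
cx_2 = 265
cy_2 = 350
r_2 = 65
x2_3 = 65
y2_3 = 320
cx_4 = 335
cy_4 = 335
r_4 = 35
x0_5 = 260
y0_5 = 85
x1_5 = 290
y1_5 = 200
x0_6 = 380
y0_6 = 125
cx_7 = 390
cy_7 = 275
x0_8 = 475
y0_8 = 170
x1_8 = 510
y1_8 = 260
y1_9 = 245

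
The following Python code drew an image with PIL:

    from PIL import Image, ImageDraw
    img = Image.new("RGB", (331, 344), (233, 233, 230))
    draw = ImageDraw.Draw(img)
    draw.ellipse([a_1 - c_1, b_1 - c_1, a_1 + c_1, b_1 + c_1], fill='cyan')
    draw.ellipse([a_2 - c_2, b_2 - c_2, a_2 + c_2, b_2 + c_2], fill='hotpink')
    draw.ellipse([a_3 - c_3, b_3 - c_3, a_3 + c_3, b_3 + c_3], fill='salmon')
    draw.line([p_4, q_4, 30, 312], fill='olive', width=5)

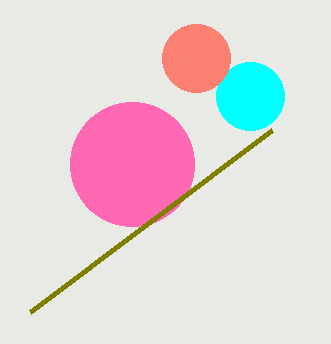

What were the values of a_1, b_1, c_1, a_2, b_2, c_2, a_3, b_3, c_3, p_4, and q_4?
a_1 = 250, b_1 = 96, c_1 = 34, a_2 = 132, b_2 = 164, c_2 = 62, a_3 = 196, b_3 = 58, c_3 = 34, p_4 = 272, q_4 = 130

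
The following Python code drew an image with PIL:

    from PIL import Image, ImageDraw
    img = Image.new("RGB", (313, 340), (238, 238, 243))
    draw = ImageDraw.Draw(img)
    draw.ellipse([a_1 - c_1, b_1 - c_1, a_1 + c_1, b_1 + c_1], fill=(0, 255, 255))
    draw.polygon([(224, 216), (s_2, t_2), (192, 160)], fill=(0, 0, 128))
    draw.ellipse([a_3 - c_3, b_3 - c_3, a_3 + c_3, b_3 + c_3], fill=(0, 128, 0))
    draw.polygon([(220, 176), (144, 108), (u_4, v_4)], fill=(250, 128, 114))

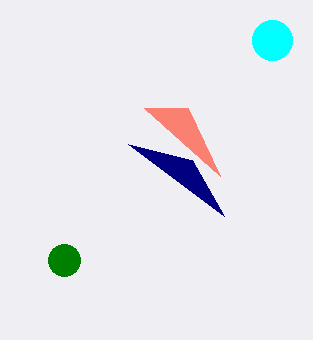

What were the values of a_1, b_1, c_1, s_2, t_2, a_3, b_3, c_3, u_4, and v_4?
a_1 = 272; b_1 = 40; c_1 = 20; s_2 = 128; t_2 = 144; a_3 = 64; b_3 = 260; c_3 = 16; u_4 = 188; v_4 = 108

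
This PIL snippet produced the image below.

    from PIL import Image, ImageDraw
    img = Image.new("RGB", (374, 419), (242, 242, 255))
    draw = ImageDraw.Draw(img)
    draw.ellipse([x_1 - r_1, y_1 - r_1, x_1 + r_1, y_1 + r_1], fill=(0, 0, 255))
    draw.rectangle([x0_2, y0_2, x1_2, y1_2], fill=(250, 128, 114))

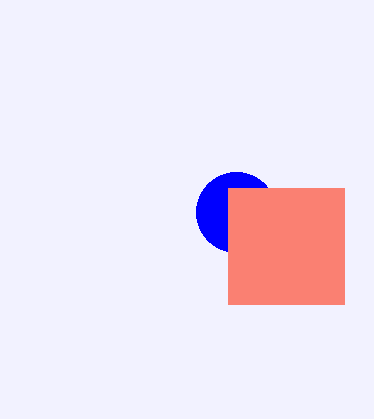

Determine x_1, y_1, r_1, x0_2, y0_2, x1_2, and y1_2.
x_1 = 236, y_1 = 212, r_1 = 40, x0_2 = 228, y0_2 = 188, x1_2 = 344, y1_2 = 304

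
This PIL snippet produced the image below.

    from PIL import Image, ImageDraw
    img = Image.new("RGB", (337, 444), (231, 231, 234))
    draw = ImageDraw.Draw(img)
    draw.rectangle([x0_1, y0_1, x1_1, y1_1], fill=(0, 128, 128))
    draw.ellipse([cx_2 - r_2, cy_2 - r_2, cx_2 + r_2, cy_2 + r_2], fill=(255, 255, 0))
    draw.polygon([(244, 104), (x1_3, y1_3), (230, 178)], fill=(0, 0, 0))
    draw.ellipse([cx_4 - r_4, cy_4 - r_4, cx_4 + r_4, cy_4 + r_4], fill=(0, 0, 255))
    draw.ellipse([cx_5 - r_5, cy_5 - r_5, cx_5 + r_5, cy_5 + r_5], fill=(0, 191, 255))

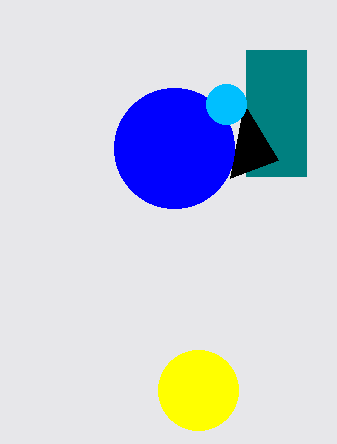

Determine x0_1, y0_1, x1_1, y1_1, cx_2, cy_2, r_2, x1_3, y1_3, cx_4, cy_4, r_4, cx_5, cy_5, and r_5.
x0_1 = 246
y0_1 = 50
x1_1 = 306
y1_1 = 176
cx_2 = 198
cy_2 = 390
r_2 = 40
x1_3 = 278
y1_3 = 160
cx_4 = 174
cy_4 = 148
r_4 = 60
cx_5 = 226
cy_5 = 104
r_5 = 20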